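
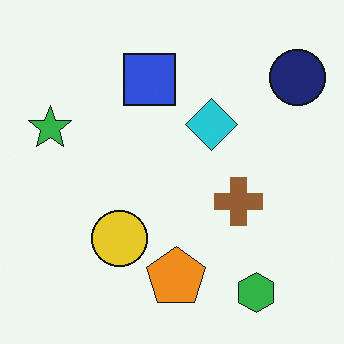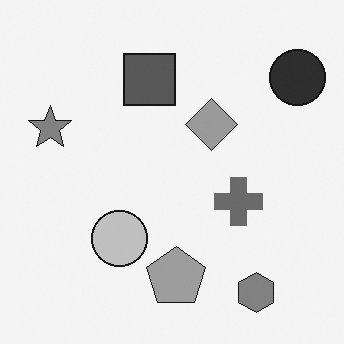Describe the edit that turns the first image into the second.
The transformation is: converted to grayscale.

All color is removed — every shape is now a shade of grey.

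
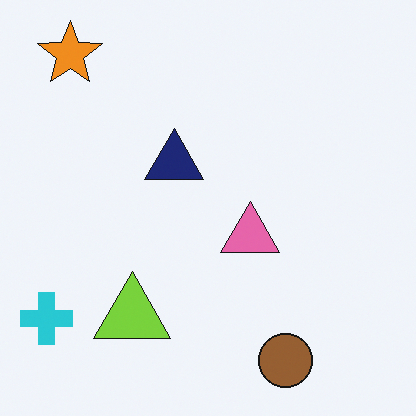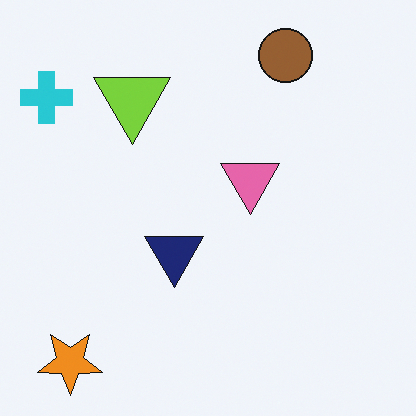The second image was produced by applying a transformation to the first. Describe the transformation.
This is the original image flipped vertically (top ↔ bottom).

The orange star is in the top-left of the first image and the bottom-left of the second — shapes on opposite sides of the horizontal midline have swapped in a mirror flip.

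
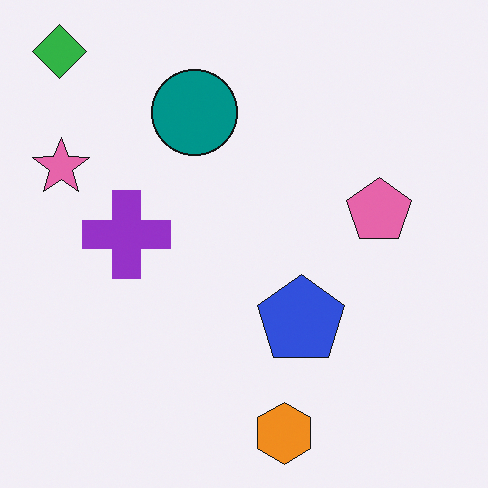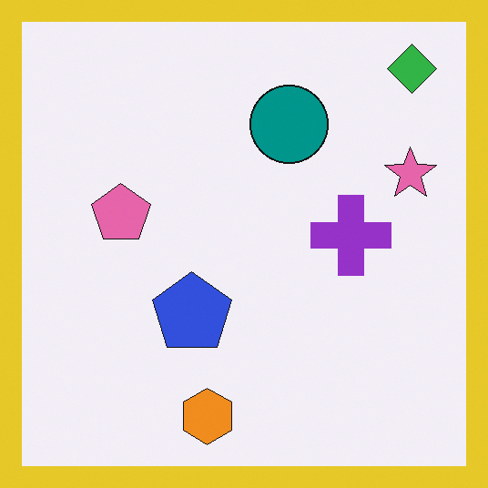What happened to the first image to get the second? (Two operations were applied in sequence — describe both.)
The transformation is: flipped horizontally (left ↔ right), then framed with a yellow border.

The green diamond is in the top-left of the first image and the top-right of the second — shapes on opposite sides of the vertical midline have swapped in a mirror flip. A solid yellow frame runs around the edge of the second image, with the content slightly shrunk inside it.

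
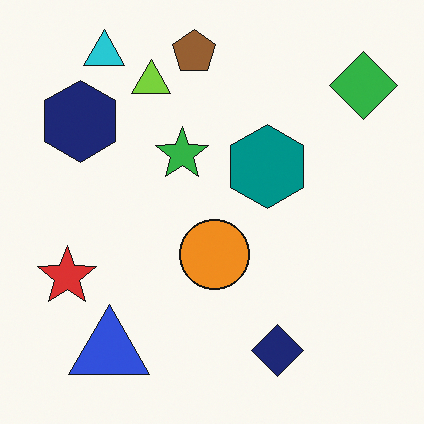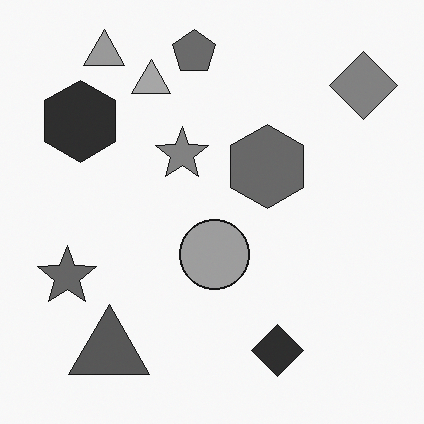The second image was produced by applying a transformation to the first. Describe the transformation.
The image was converted to grayscale.

All color is removed — every shape is now a shade of grey.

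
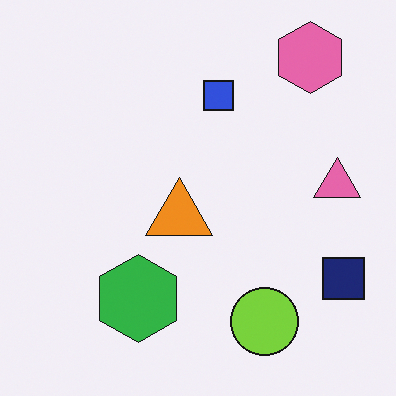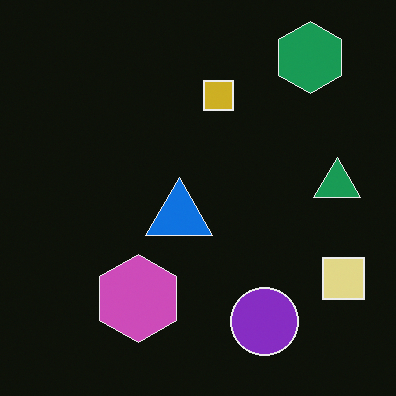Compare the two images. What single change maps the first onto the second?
Color-inverted (negative).

The light background has become dark and every shape's color is its complement — a photographic negative.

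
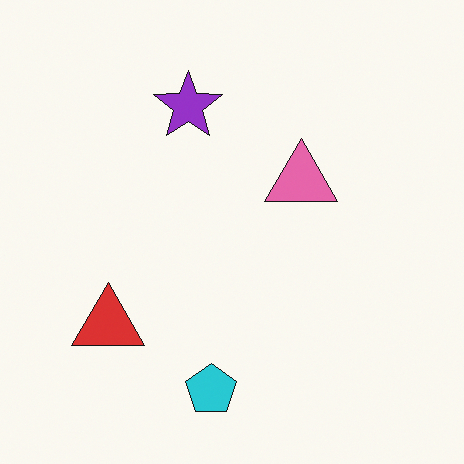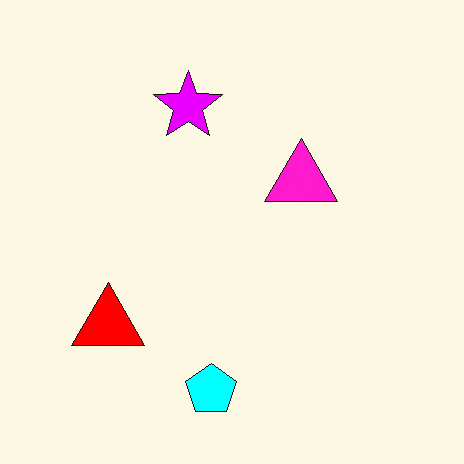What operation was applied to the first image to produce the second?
The image was made much more vivid (saturation change).

All colors are more vivid — a global saturation change.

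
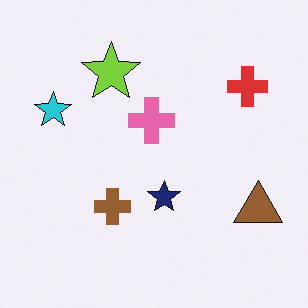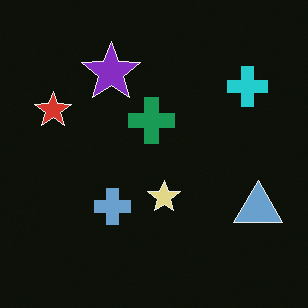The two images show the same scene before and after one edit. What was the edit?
The second image is the first color-inverted (negative).

The light background has become dark and every shape's color is its complement — a photographic negative.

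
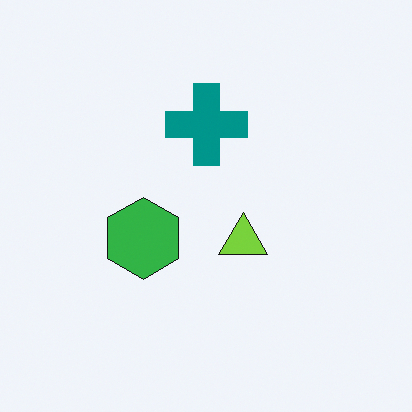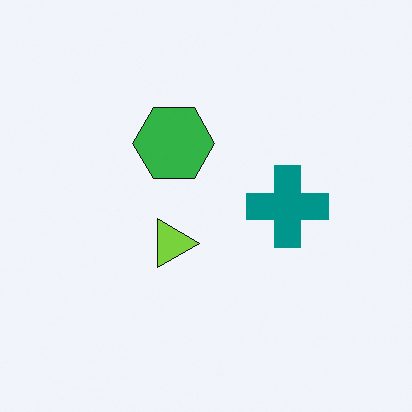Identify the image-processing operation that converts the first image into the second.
The image was rotated 90° clockwise.

The teal cross sits in the top of the first image and the right of the second — consistent with a whole-image 90° clockwise rotation.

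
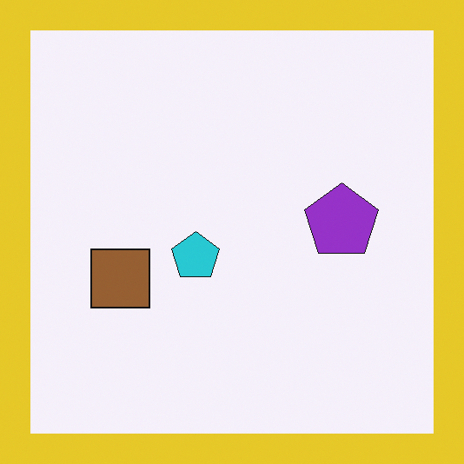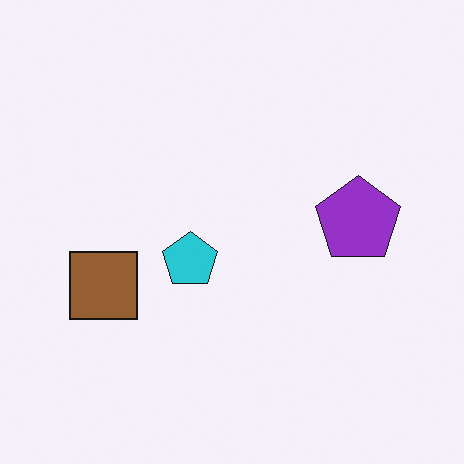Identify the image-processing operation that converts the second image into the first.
The first image is the second framed with a yellow border.

A solid yellow frame runs around the edge of the first image, with the content slightly shrunk inside it.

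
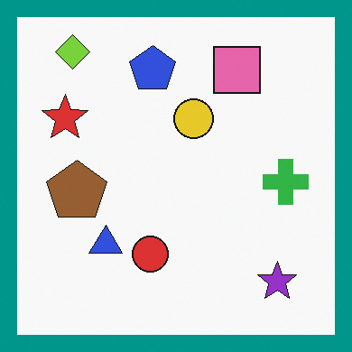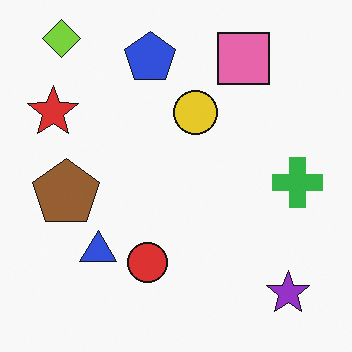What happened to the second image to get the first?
The first image is the second framed with a teal border.

A solid teal frame runs around the edge of the first image, with the content slightly shrunk inside it.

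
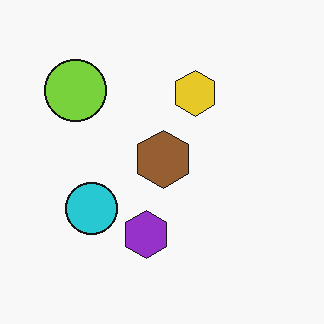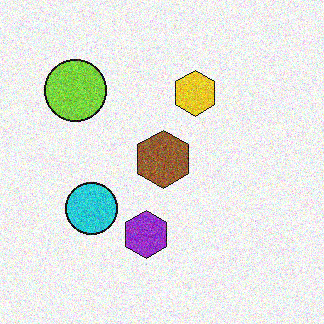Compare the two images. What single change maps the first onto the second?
The transformation is: degraded with moderate additive noise.

Random speckle covers the whole image, including the flat background.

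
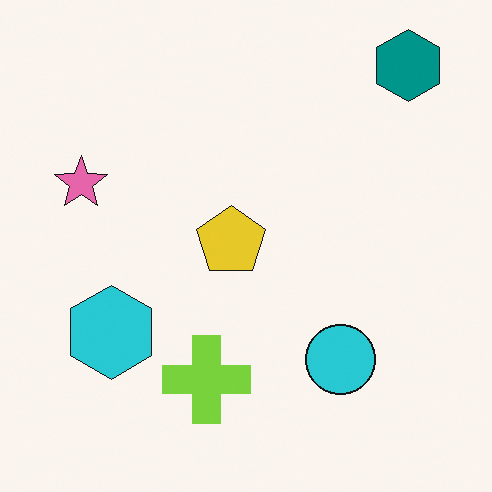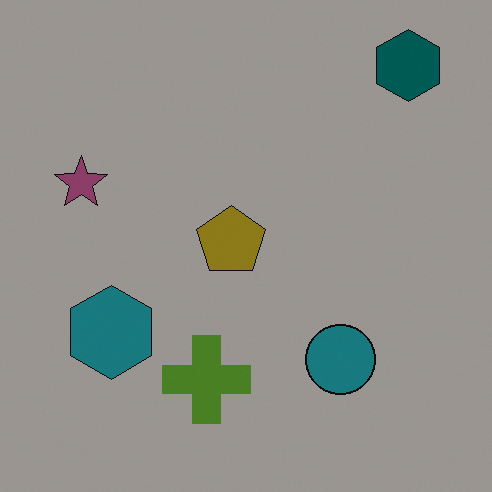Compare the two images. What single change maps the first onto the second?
This is the original image substantially darkened.

Every pixel — background and shapes alike — is uniformly darkened.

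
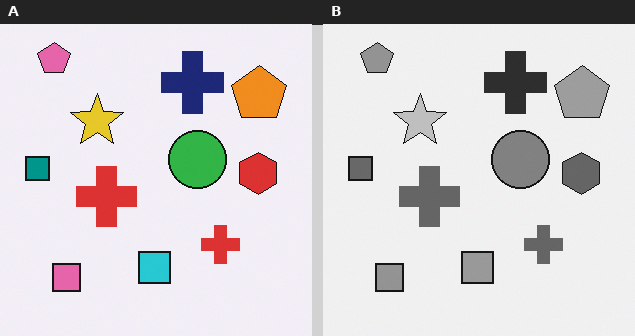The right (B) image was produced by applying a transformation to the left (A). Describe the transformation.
The right (B) image is the left (A) converted to grayscale.

All color is removed — every shape is now a shade of grey.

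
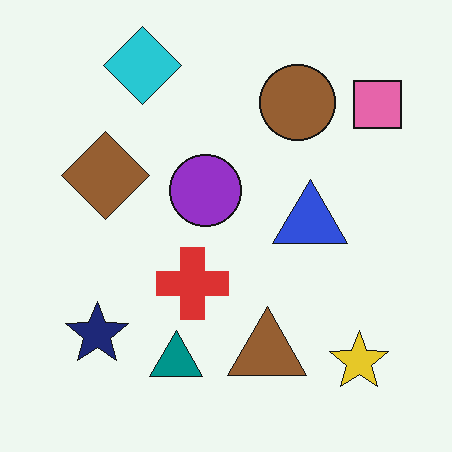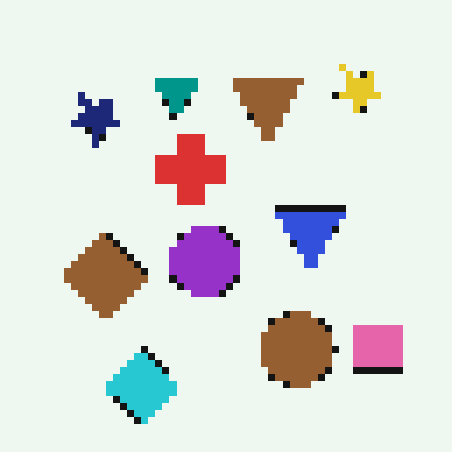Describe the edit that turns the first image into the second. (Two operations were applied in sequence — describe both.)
The transformation is: flipped vertically (top ↔ bottom), then pixelated into visible square blocks.

The cyan diamond is in the top-left of the first image and the bottom-left of the second — shapes on opposite sides of the horizontal midline have swapped in a mirror flip. Shapes are reduced to large square blocks; fine edges and outlines are lost — a downscale-then-upscale (mosaic) effect.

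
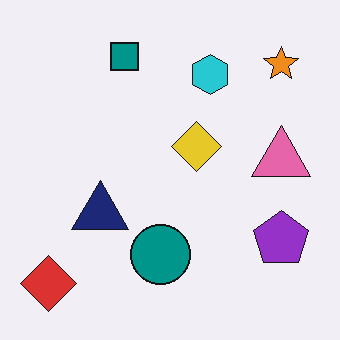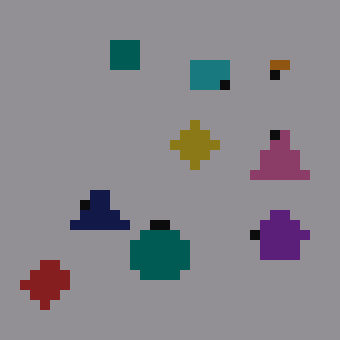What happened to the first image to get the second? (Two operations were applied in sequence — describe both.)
The transformation is: darkened a lot, then coarsely pixelated.

Every pixel — background and shapes alike — is uniformly darkened. Shapes are reduced to large square blocks; fine edges and outlines are lost — a downscale-then-upscale (mosaic) effect.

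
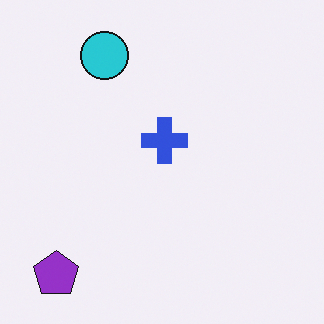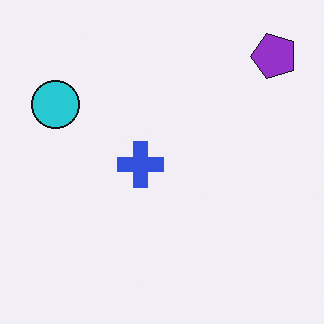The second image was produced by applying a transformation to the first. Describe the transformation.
The transformation is: transposed (reflected across the top-left ↔ bottom-right diagonal).

Shapes have swapped their row and column positions — what was in the top-right is now in the bottom-left — a diagonal reflection.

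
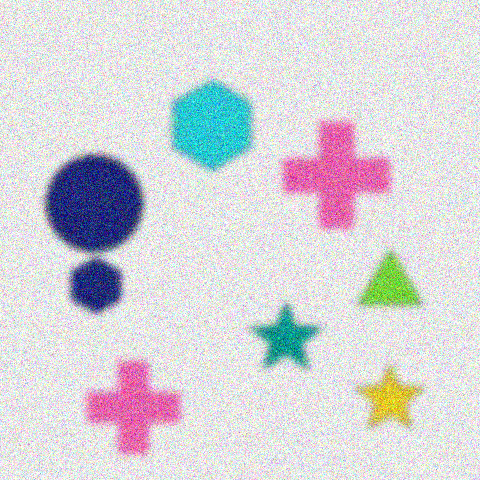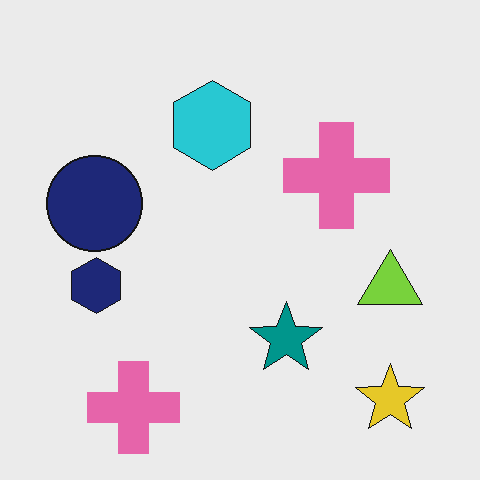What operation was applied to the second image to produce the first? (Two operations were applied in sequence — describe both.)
This is the original image moderately blurred, then degraded with strong gaussian noise.

Shape edges and outlines are uniformly softened across the whole image. Random speckle covers the whole image, including the flat background.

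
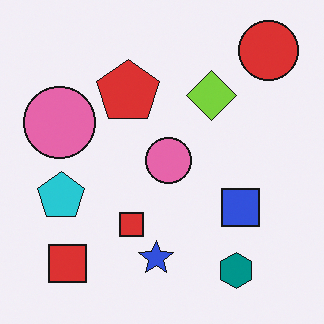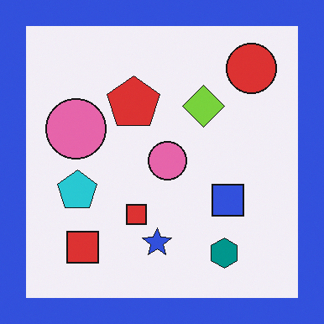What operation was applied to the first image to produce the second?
Framed with a blue border.

A solid blue frame runs around the edge of the second image, with the content slightly shrunk inside it.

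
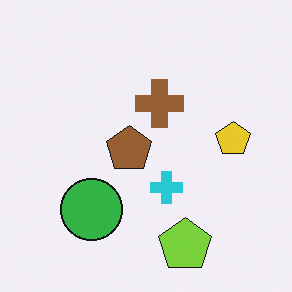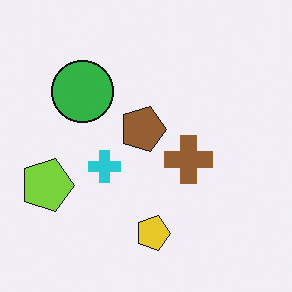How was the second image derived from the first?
It was rotated 90° clockwise.

The lime pentagon sits in the bottom of the first image and the left of the second — consistent with a whole-image 90° clockwise rotation.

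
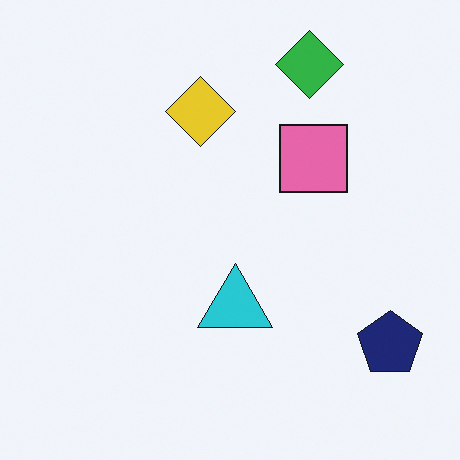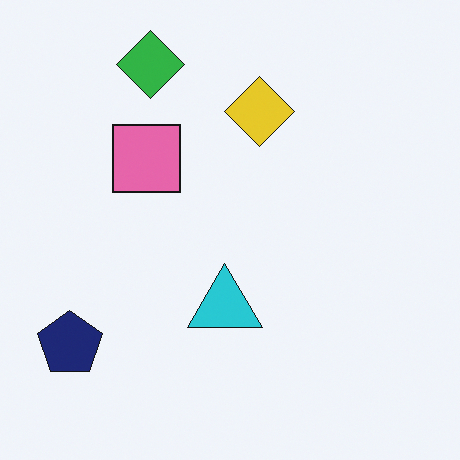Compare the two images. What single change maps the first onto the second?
It was flipped horizontally (left ↔ right).

The navy pentagon is in the bottom-right of the first image and the bottom-left of the second — shapes on opposite sides of the vertical midline have swapped in a mirror flip.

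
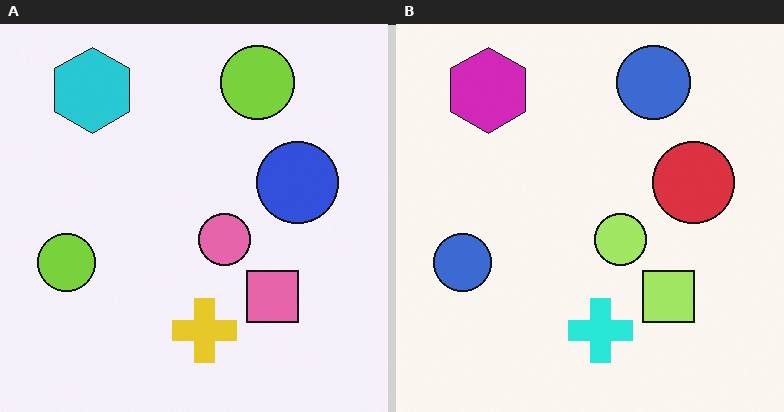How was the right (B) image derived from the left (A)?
This is the original image hue-shifted noticeably.

Every shape's color has rotated by the same amount around the hue wheel — a uniform hue shift.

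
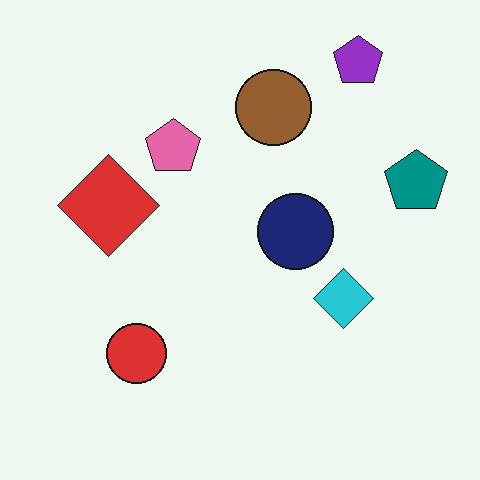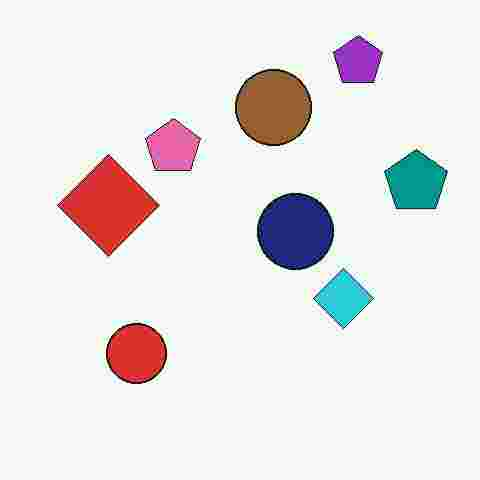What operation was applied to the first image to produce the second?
It was degraded with heavy JPEG compression.

Blocky 8×8 compression artifacts appear around shape edges and the flat background shows ringing — characteristic JPEG degradation.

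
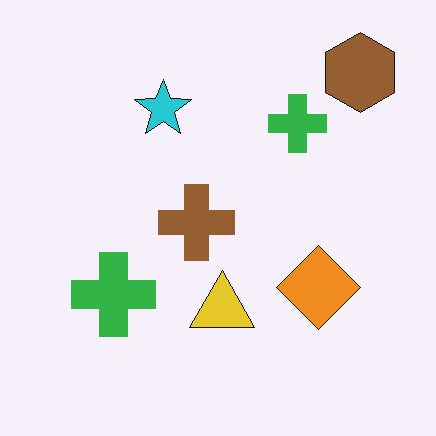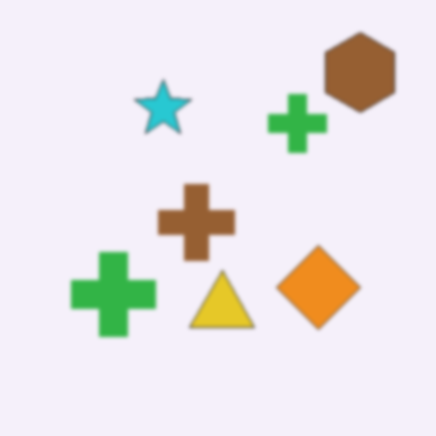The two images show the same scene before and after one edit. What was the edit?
This is the original image given a subtle gaussian blur.

Shape edges and outlines are uniformly softened across the whole image.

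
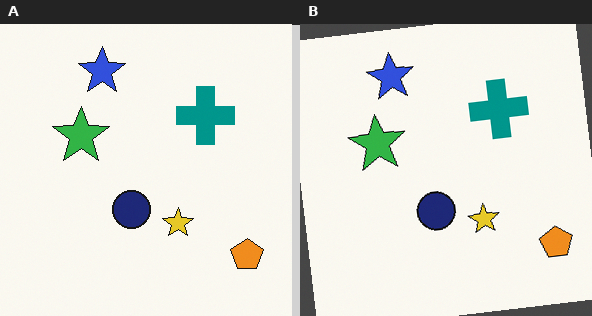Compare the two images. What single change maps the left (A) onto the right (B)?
The image was rotated counter-clockwise by a small amount.

Every shape is tilted by the same angle and the image corners show triangular fill wedges — a whole-image rotation by a non-right angle.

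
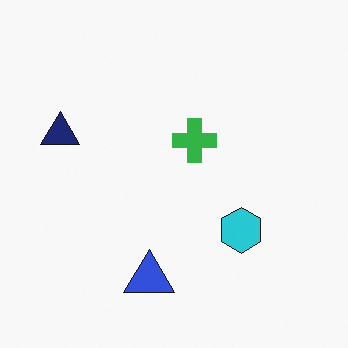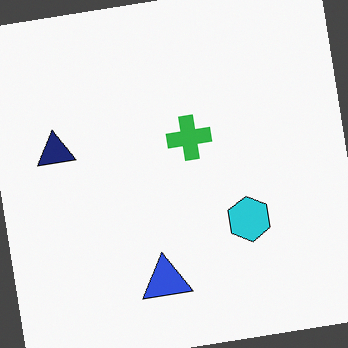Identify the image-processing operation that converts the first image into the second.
It was rotated counter-clockwise by a few degrees.

Every shape is tilted by the same angle and the image corners show triangular fill wedges — a whole-image rotation by a non-right angle.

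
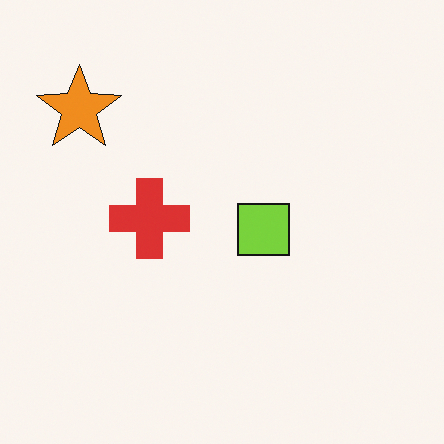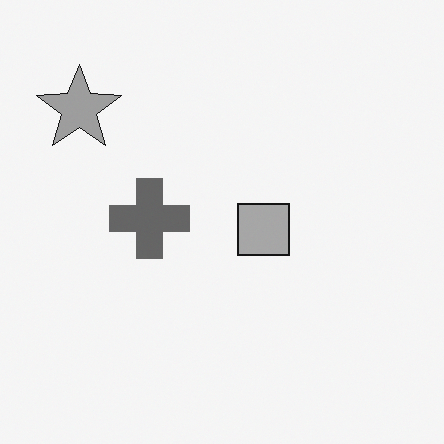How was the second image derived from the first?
The transformation is: converted to grayscale.

All color is removed — every shape is now a shade of grey.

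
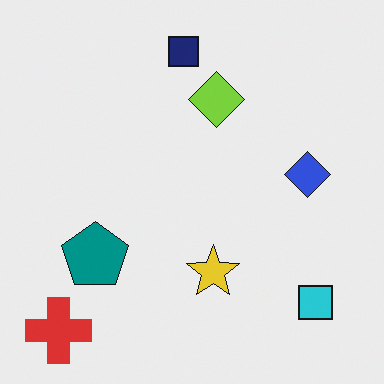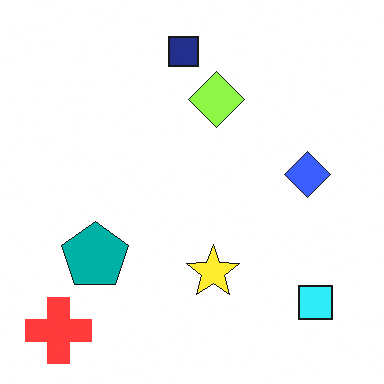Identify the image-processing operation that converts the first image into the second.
The second image is the first slightly brightened.

Every pixel — background and shapes alike — is uniformly brightened.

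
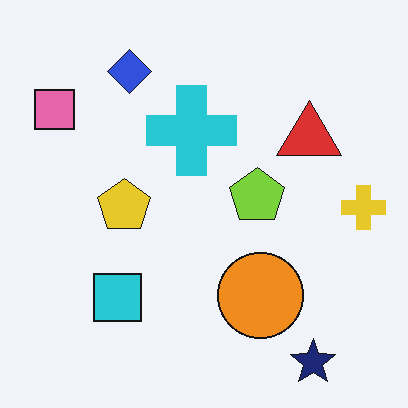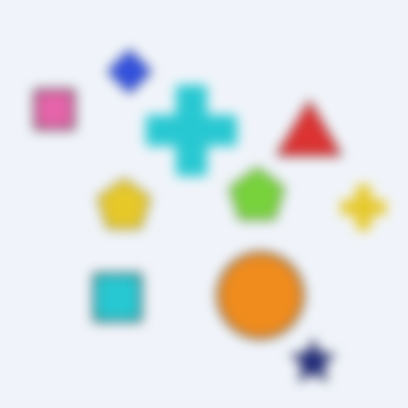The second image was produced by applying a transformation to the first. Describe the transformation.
It was heavily blurred.

Shape edges and outlines are uniformly softened across the whole image.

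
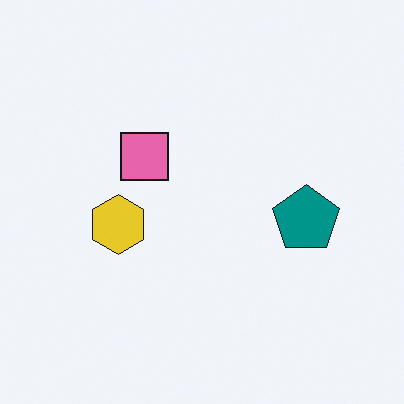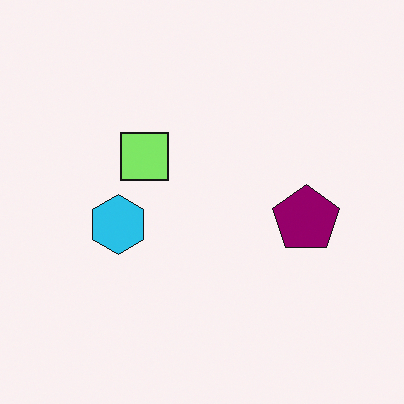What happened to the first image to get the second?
Hue-shifted by a moderate amount.

Every shape's color has rotated by the same amount around the hue wheel — a uniform hue shift.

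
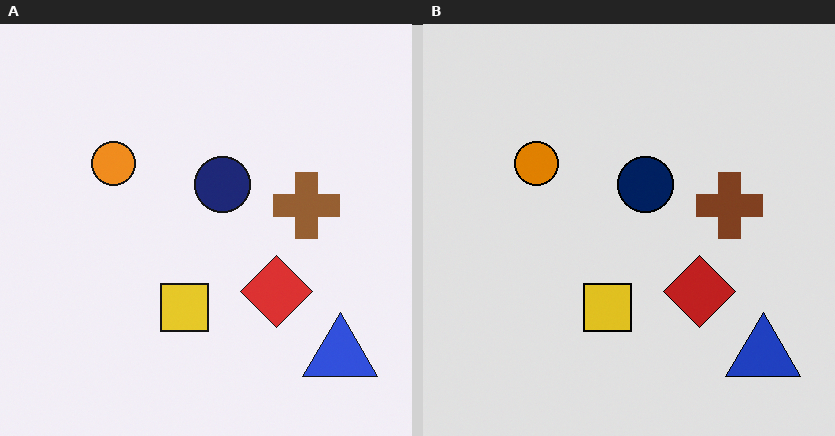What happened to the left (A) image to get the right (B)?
The right (B) image is the left (A) moderately posterized.

Each flat color has snapped to a coarser quantized level — most visibly, the near-white background has dropped to a flat grey.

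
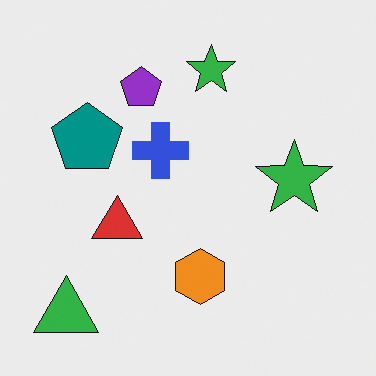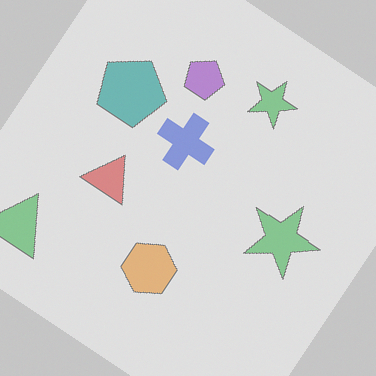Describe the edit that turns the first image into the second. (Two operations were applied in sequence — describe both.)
Rotated clockwise by a large amount — several tens of degrees, then given much lower contrast.

Every shape is tilted by the same angle and the image corners show triangular fill wedges — a whole-image rotation by a non-right angle. Tones are pushed toward mid-grey across the whole image — a global contrast change.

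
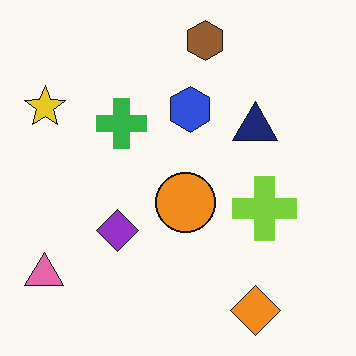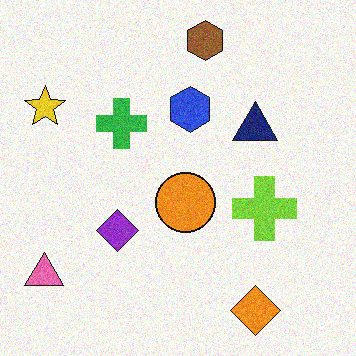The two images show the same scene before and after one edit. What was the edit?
It was degraded with visible gaussian noise.

Random speckle covers the whole image, including the flat background.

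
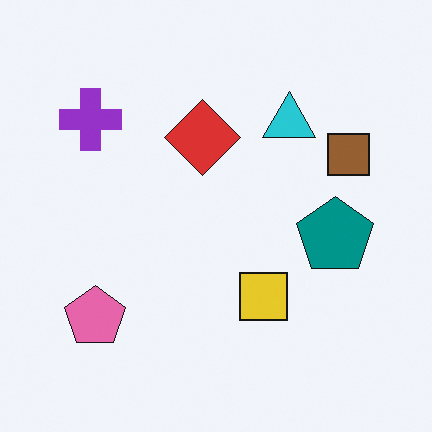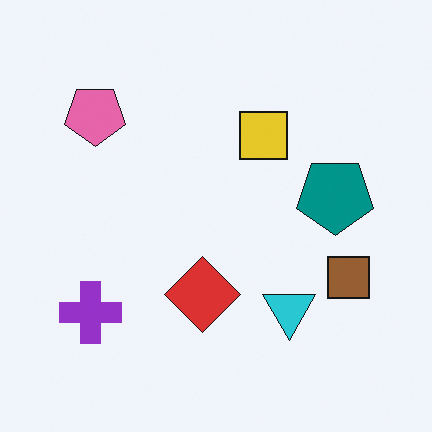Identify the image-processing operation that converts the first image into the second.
Flipped vertically (top ↔ bottom).

The pink pentagon is in the bottom-left of the first image and the top-left of the second — shapes on opposite sides of the horizontal midline have swapped in a mirror flip.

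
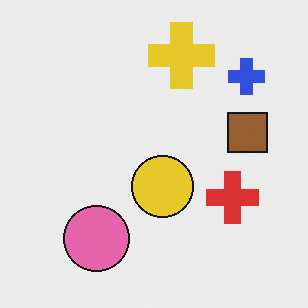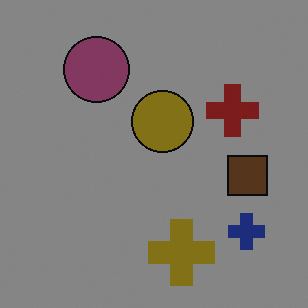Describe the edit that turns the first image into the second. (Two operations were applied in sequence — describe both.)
The second image is the first darkened a lot, then flipped vertically (top ↔ bottom).

Every pixel — background and shapes alike — is uniformly darkened. The yellow cross is in the top of the first image and the bottom of the second — shapes on opposite sides of the horizontal midline have swapped in a mirror flip.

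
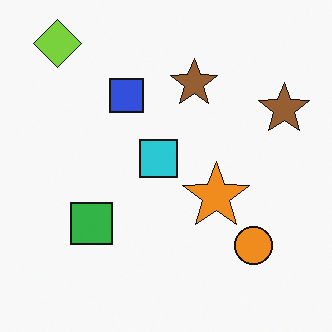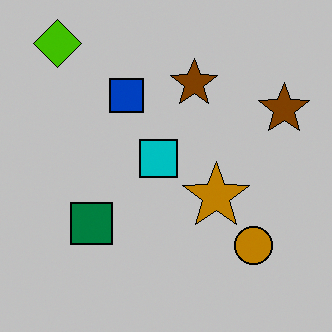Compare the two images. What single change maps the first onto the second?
It was heavily posterized to just a handful of flat colors.

Each flat color has snapped to a coarser quantized level — most visibly, the near-white background has dropped to a flat grey.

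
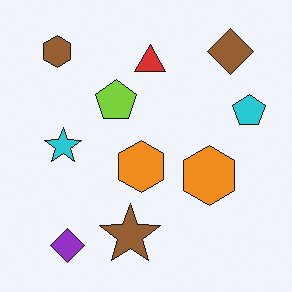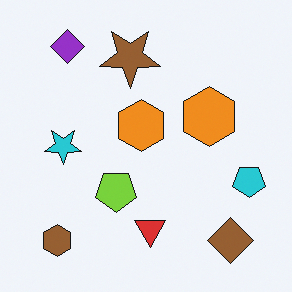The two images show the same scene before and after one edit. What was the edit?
Flipped vertically (top ↔ bottom).

The purple diamond is in the bottom-left of the first image and the top-left of the second — shapes on opposite sides of the horizontal midline have swapped in a mirror flip.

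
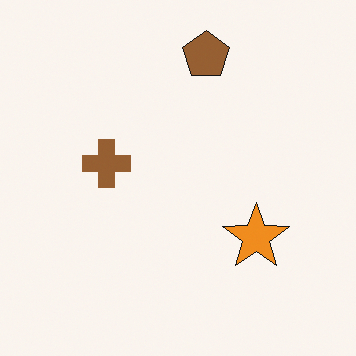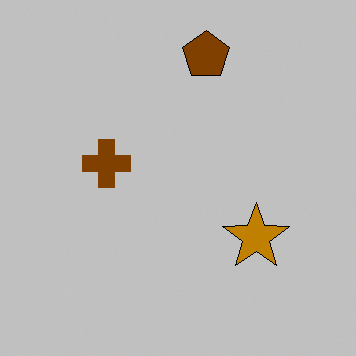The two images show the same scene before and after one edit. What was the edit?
The image was heavily posterized to just a handful of flat colors.

Each flat color has snapped to a coarser quantized level — most visibly, the near-white background has dropped to a flat grey.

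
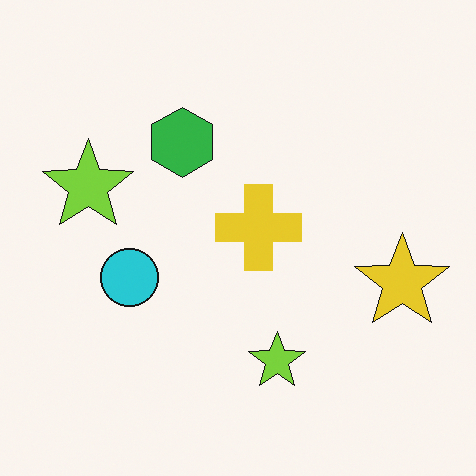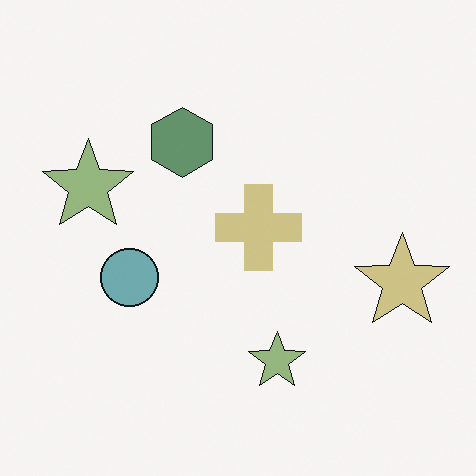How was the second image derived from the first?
Made much more muted (saturation change).

All colors are more muted and greyish — a global saturation change.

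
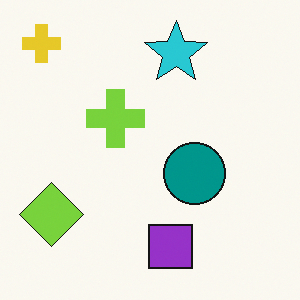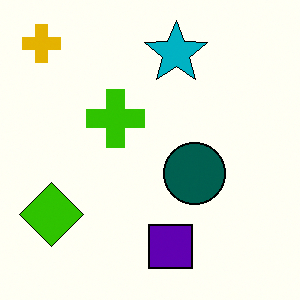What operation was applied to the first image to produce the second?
The second image is the first given much higher contrast.

Tones are pushed away from mid-grey across the whole image — a global contrast change.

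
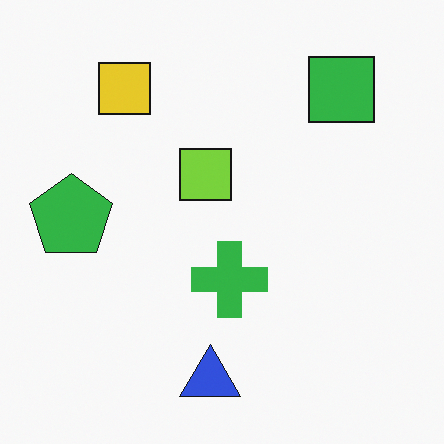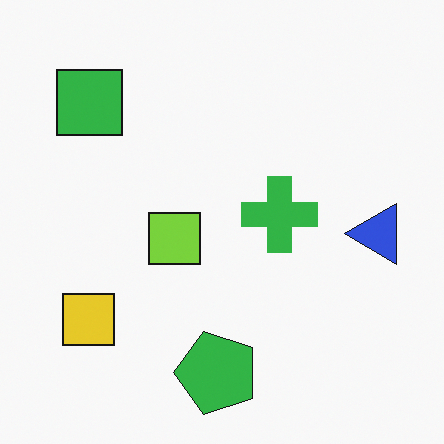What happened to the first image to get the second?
It was rotated 90° counter-clockwise.

The green square sits in the top-right of the first image and the top-left of the second — consistent with a whole-image 90° counter-clockwise rotation.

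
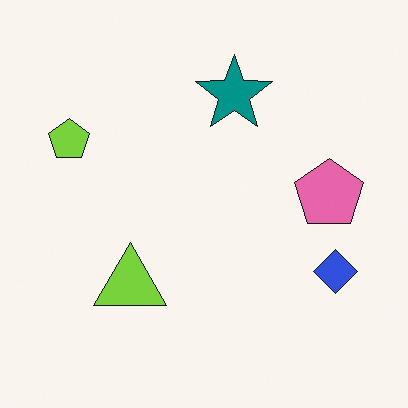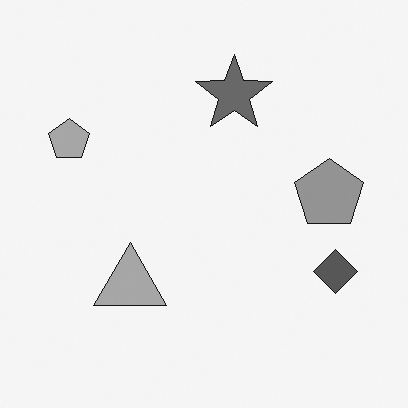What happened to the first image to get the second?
The second image is the first converted to grayscale.

All color is removed — every shape is now a shade of grey.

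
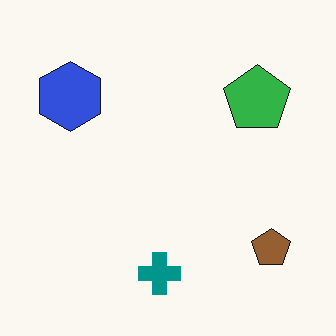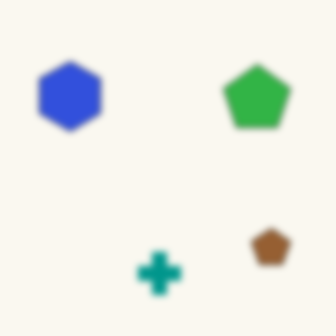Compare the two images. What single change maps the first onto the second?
This is the original image noticeably gaussian-blurred.

Shape edges and outlines are uniformly softened across the whole image.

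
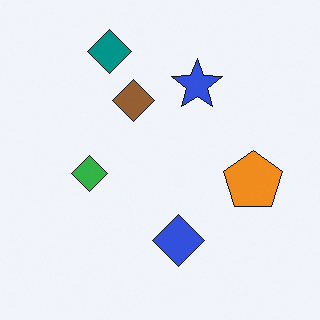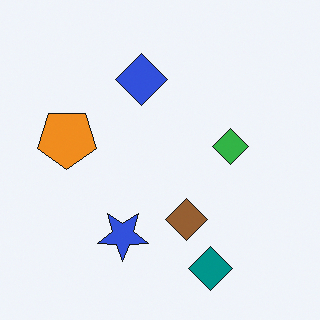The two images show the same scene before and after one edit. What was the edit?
The second image is the first rotated 180°.

The teal diamond sits in the top of the first image and the bottom of the second — consistent with a whole-image 180° rotation.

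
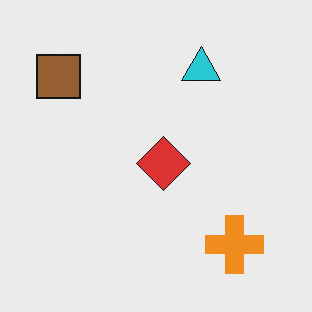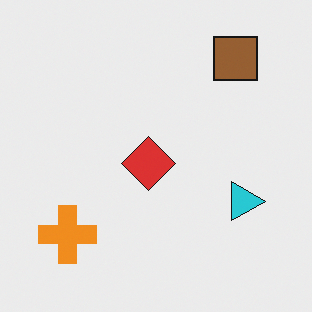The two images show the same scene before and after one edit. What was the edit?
It was rotated 90° clockwise.

The brown square sits in the top-left of the first image and the top-right of the second — consistent with a whole-image 90° clockwise rotation.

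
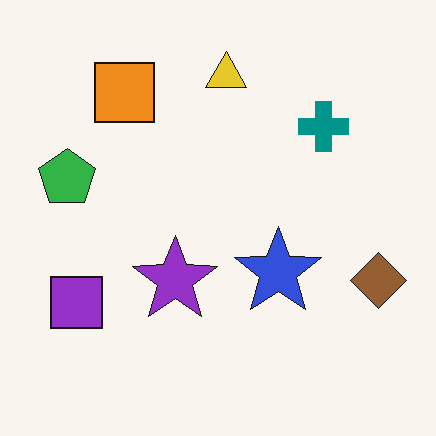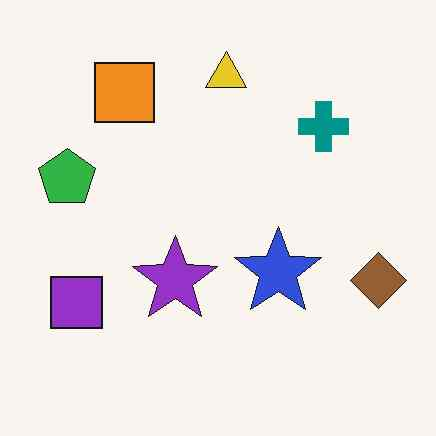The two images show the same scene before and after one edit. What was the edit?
The second image is the first JPEG-compressed with visible artifacts.

Blocky 8×8 compression artifacts appear around shape edges and the flat background shows ringing — characteristic JPEG degradation.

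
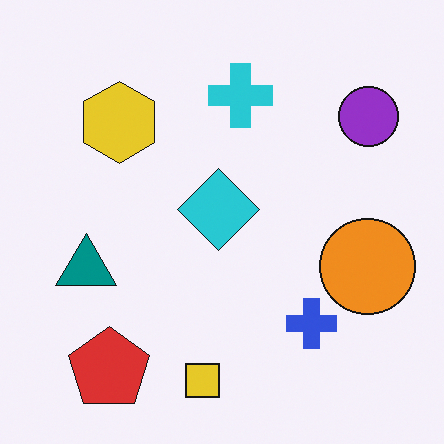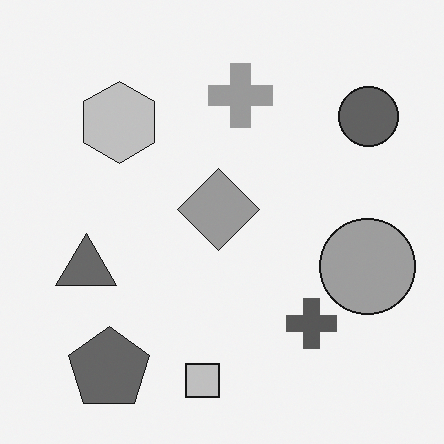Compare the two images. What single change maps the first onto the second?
Converted to grayscale.

All color is removed — every shape is now a shade of grey.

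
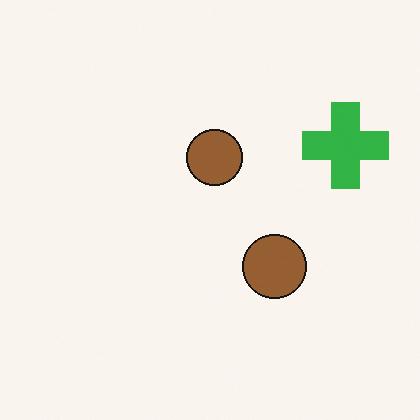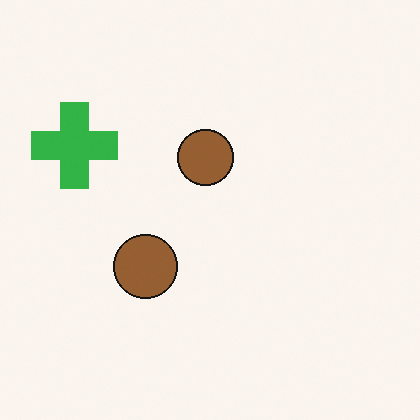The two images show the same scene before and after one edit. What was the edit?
The transformation is: flipped horizontally (left ↔ right).

The green cross is in the right of the first image and the left of the second — shapes on opposite sides of the vertical midline have swapped in a mirror flip.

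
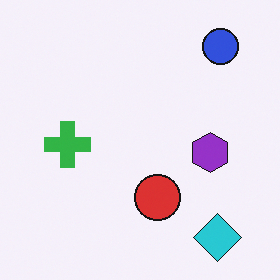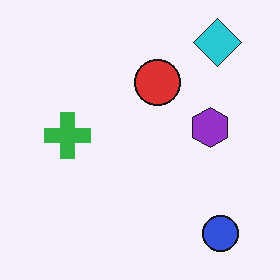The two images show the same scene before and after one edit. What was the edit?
Flipped vertically (top ↔ bottom).

The cyan diamond is in the bottom-right of the first image and the top-right of the second — shapes on opposite sides of the horizontal midline have swapped in a mirror flip.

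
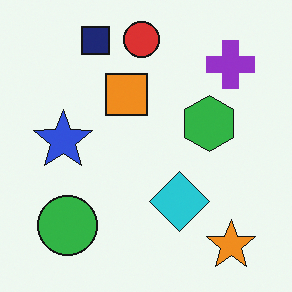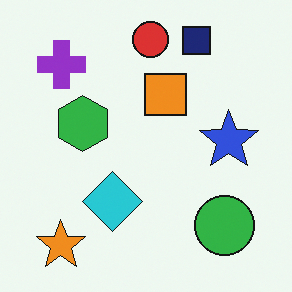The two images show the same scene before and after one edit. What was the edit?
The second image is the first flipped horizontally (left ↔ right).

The orange star is in the bottom-right of the first image and the bottom-left of the second — shapes on opposite sides of the vertical midline have swapped in a mirror flip.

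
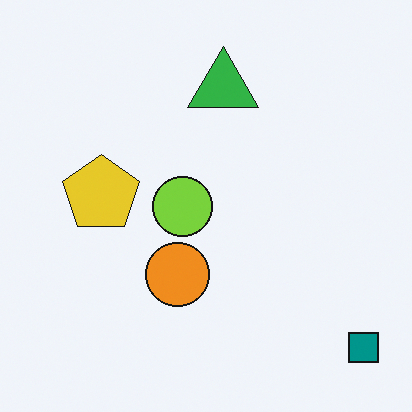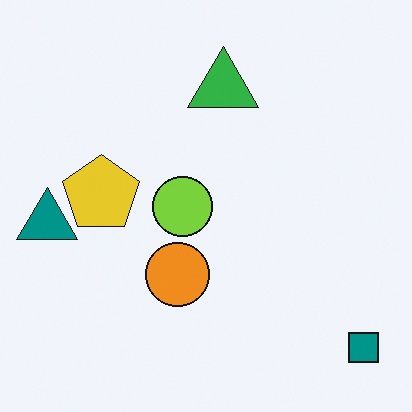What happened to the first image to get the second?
The second image is the first overlaid with an additional teal triangle.

A teal triangle appears in the second image that is absent from the first.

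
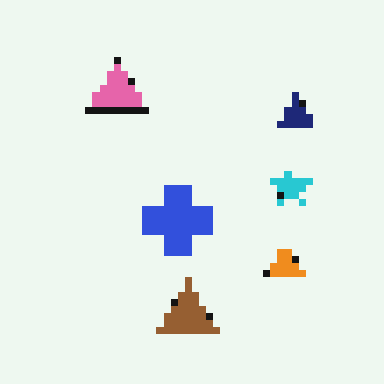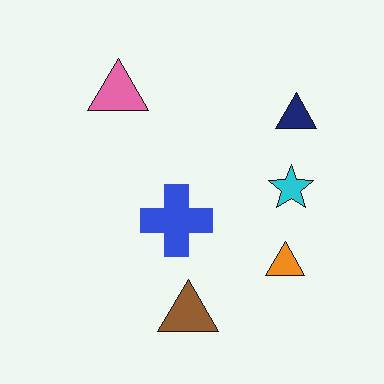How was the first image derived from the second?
Pixelated into visible square blocks.

Shapes are reduced to large square blocks; fine edges and outlines are lost — a downscale-then-upscale (mosaic) effect.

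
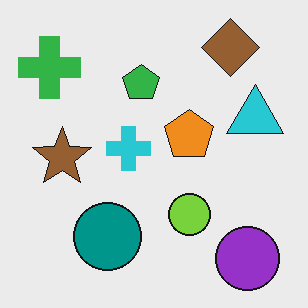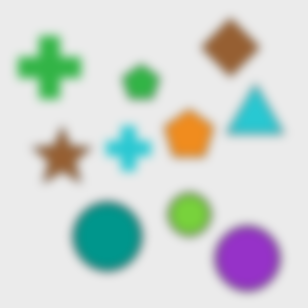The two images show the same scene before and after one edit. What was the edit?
The image was heavily blurred.

Shape edges and outlines are uniformly softened across the whole image.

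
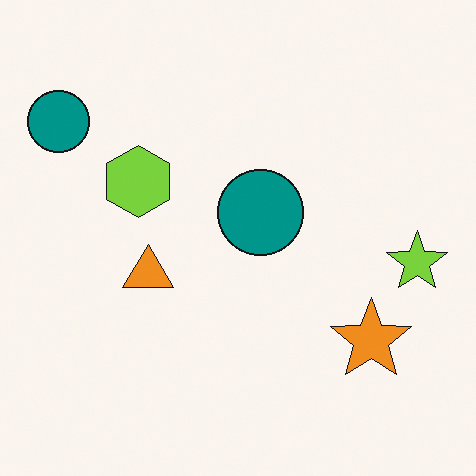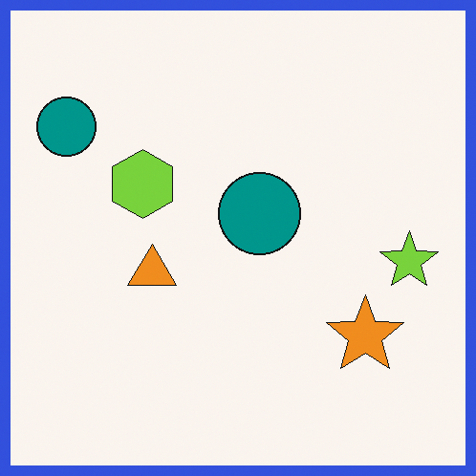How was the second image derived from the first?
The image was framed with a blue border.

A solid blue frame runs around the edge of the second image, with the content slightly shrunk inside it.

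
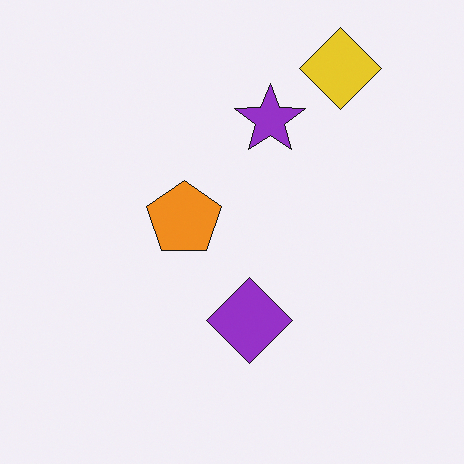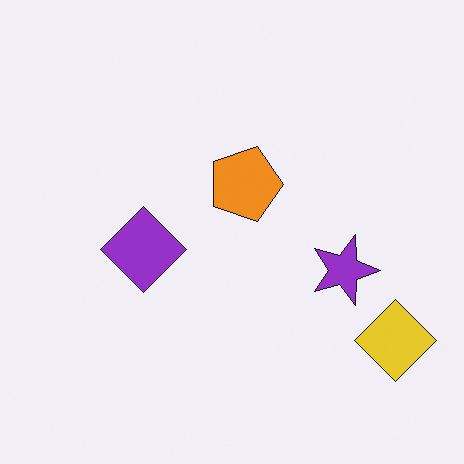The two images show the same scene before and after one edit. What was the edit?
The transformation is: rotated 90° clockwise.

The yellow diamond sits in the top-right of the first image and the bottom-right of the second — consistent with a whole-image 90° clockwise rotation.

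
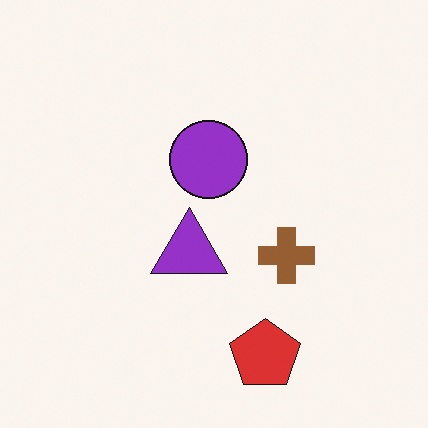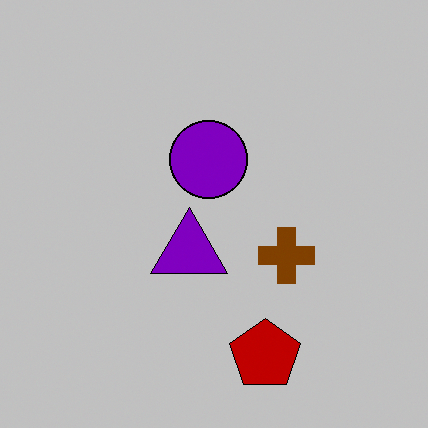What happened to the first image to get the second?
This is the original image aggressively posterized.

Each flat color has snapped to a coarser quantized level — most visibly, the near-white background has dropped to a flat grey.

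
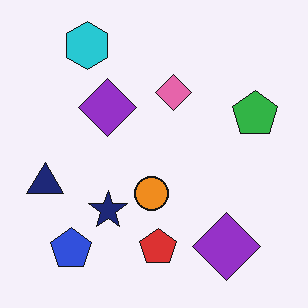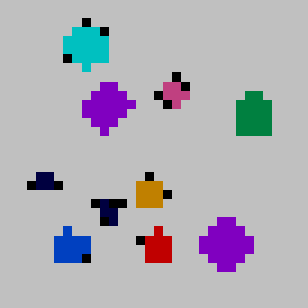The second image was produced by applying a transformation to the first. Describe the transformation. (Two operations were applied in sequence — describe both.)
It was aggressively posterized, then heavily pixelated into large blocks.

Each flat color has snapped to a coarser quantized level — most visibly, the near-white background has dropped to a flat grey. Shapes are reduced to large square blocks; fine edges and outlines are lost — a downscale-then-upscale (mosaic) effect.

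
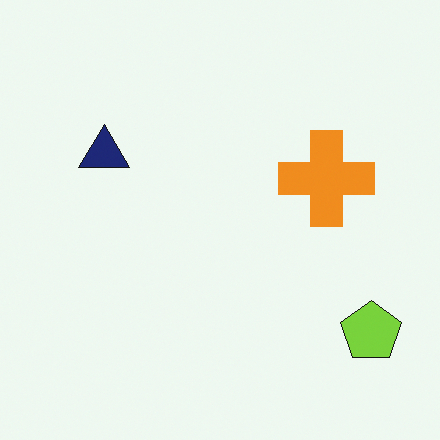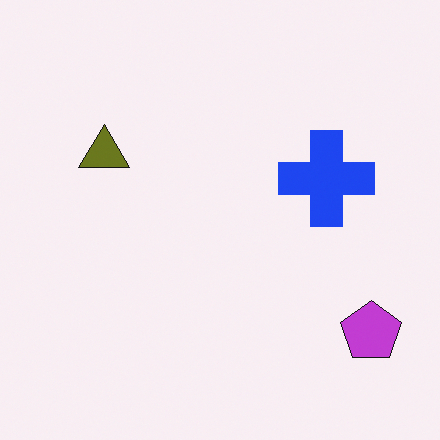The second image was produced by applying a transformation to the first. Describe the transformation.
The second image is the first hue-shifted through roughly half the color wheel.

Every shape's color has rotated by the same amount around the hue wheel — a uniform hue shift.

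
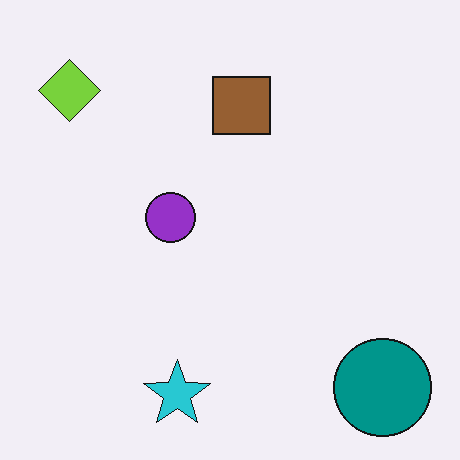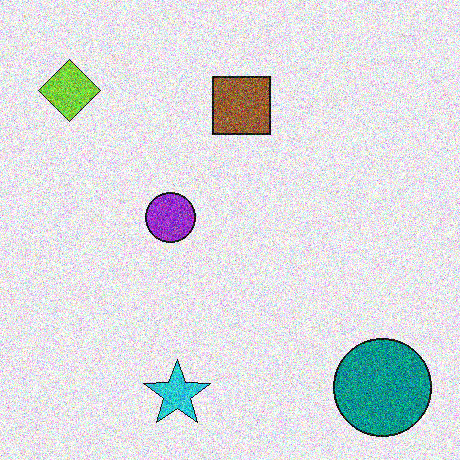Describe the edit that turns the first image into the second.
The second image is the first degraded with heavy additive noise.

Random speckle covers the whole image, including the flat background.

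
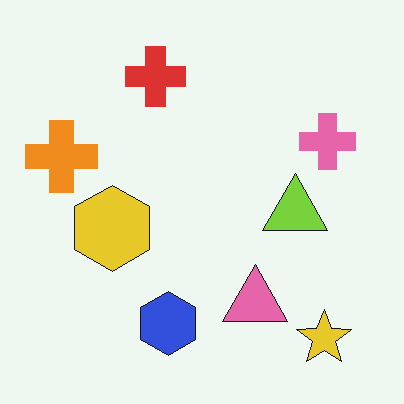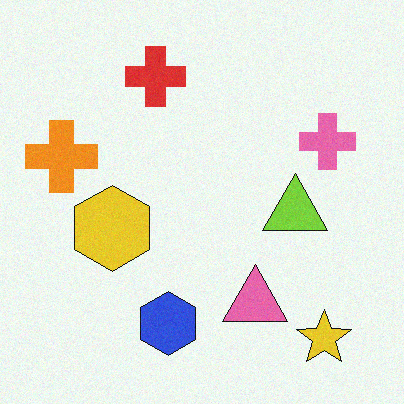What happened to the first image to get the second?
The transformation is: degraded with a light layer of grain.

Random speckle covers the whole image, including the flat background.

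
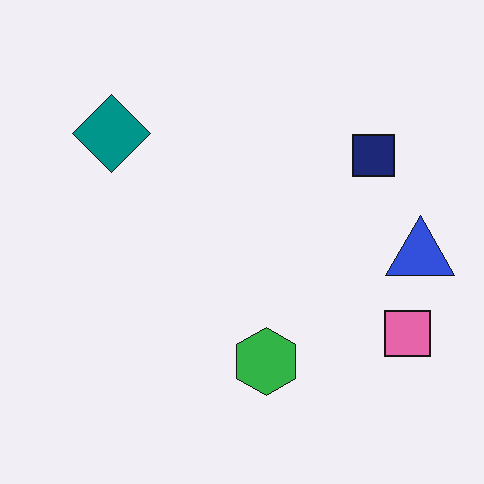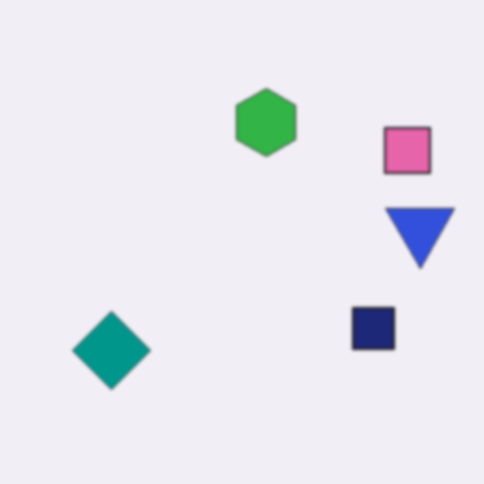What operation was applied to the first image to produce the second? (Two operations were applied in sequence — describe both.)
The transformation is: lightly blurred, then flipped vertically (top ↔ bottom).

Shape edges and outlines are uniformly softened across the whole image. The green hexagon is in the bottom of the first image and the top of the second — shapes on opposite sides of the horizontal midline have swapped in a mirror flip.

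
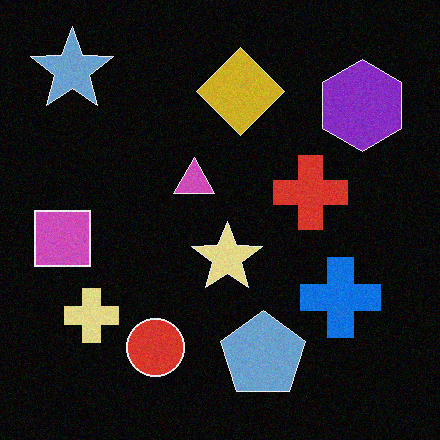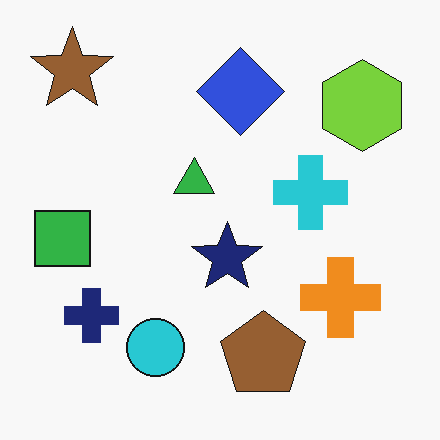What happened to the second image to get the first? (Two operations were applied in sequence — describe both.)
Color-inverted (negative), then degraded with a light layer of grain.

The light background has become dark and every shape's color is its complement — a photographic negative. Random speckle covers the whole image, including the flat background.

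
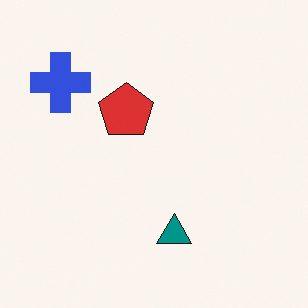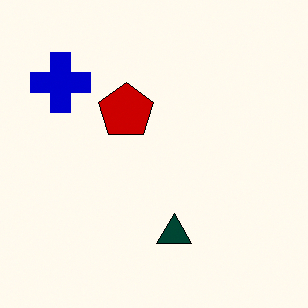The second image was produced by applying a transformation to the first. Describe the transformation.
The image was boosted in contrast.

Tones are pushed away from mid-grey across the whole image — a global contrast change.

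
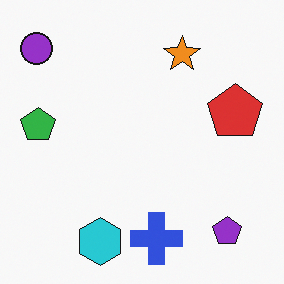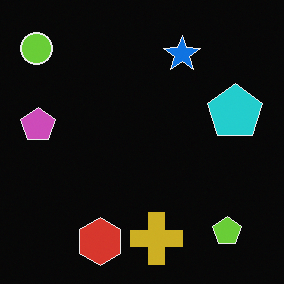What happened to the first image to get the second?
It was color-inverted (negative).

The light background has become dark and every shape's color is its complement — a photographic negative.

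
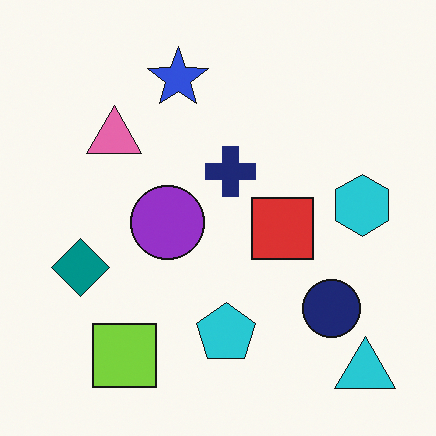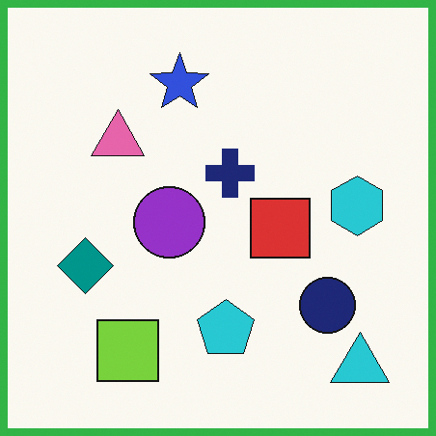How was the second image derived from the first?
The second image is the first framed with a green border.

A solid green frame runs around the edge of the second image, with the content slightly shrunk inside it.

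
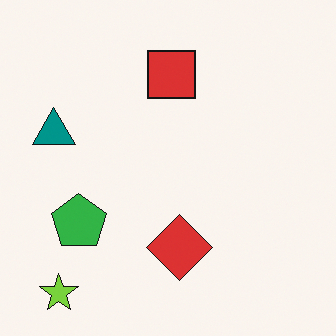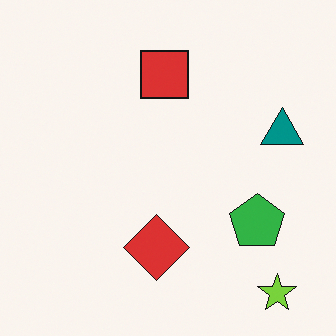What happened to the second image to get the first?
The first image is the second flipped horizontally (left ↔ right).

The teal triangle is in the right of the second image and the left of the first — shapes on opposite sides of the vertical midline have swapped in a mirror flip.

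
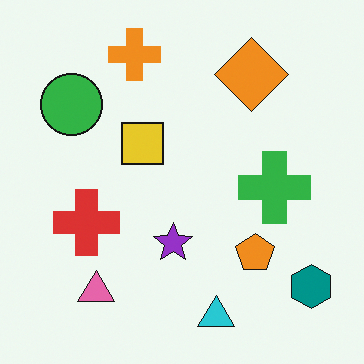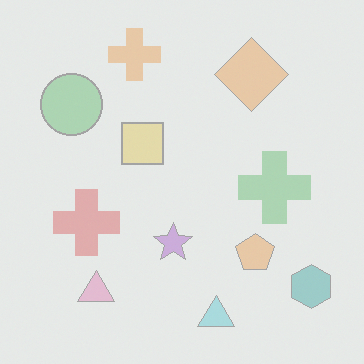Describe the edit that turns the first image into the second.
The image was washed out (contrast reduced).

Tones are pushed toward mid-grey across the whole image — a global contrast change.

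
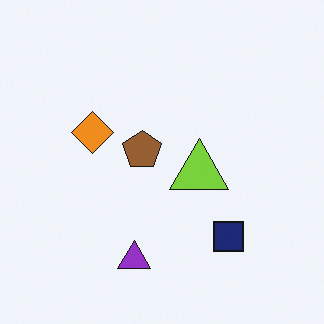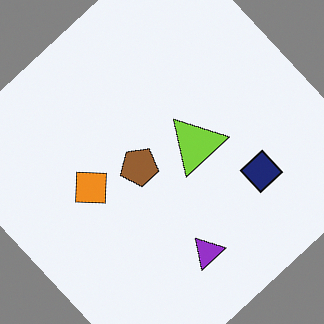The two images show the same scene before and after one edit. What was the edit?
Rotated counter-clockwise by a large amount — several tens of degrees.

Every shape is tilted by the same angle and the image corners show triangular fill wedges — a whole-image rotation by a non-right angle.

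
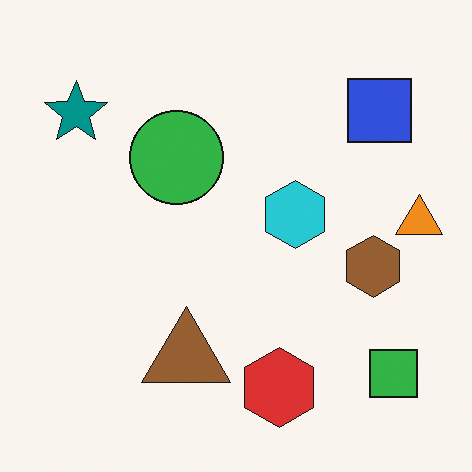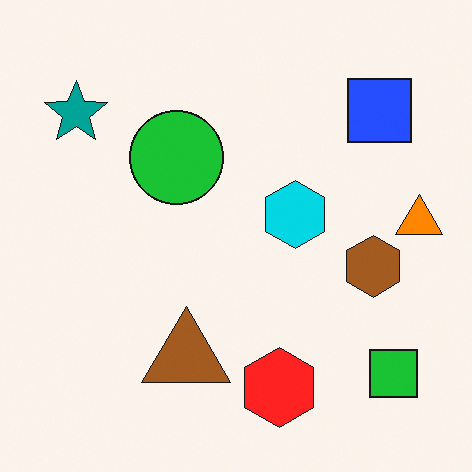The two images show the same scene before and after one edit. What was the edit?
Slightly oversaturated.

All colors are more vivid — a global saturation change.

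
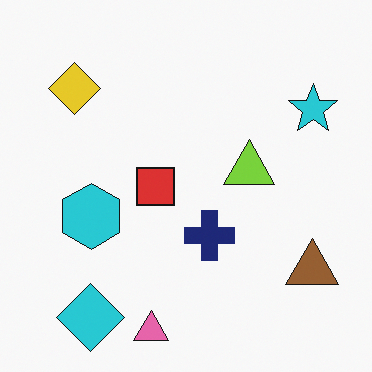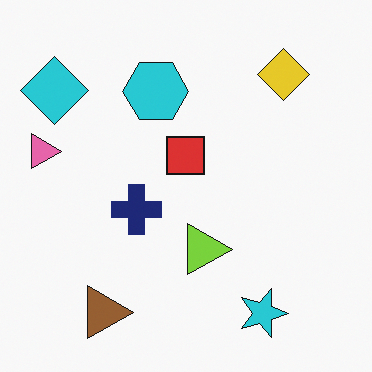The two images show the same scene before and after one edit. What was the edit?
The second image is the first rotated 90° clockwise.

The cyan diamond sits in the bottom-left of the first image and the top-left of the second — consistent with a whole-image 90° clockwise rotation.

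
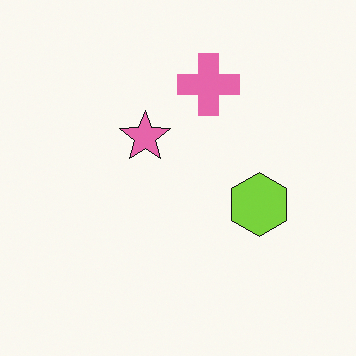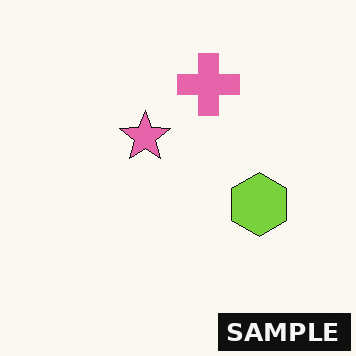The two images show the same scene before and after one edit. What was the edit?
The transformation is: watermarked with the text "SAMPLE" in the lower-right corner.

A dark label reading "SAMPLE" appears in the lower-right corner.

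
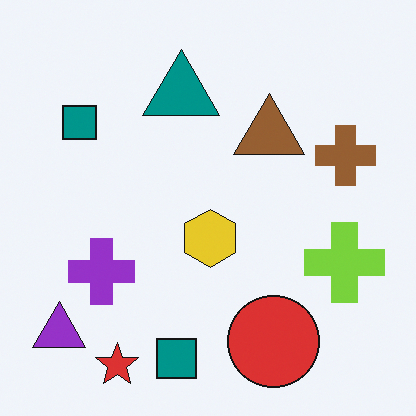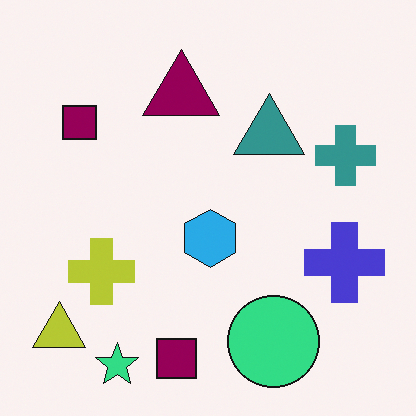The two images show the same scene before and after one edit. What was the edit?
The transformation is: hue-shifted noticeably.

Every shape's color has rotated by the same amount around the hue wheel — a uniform hue shift.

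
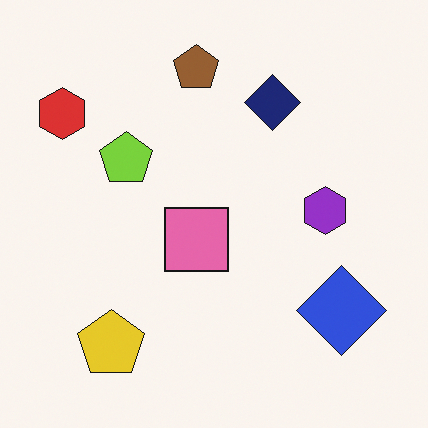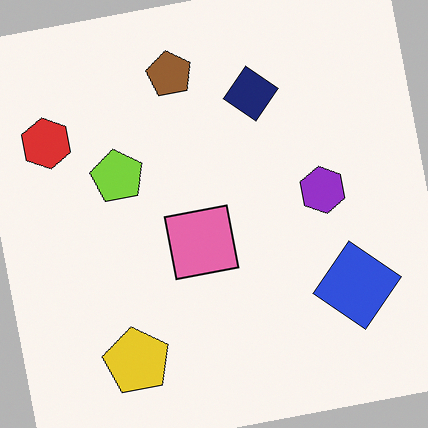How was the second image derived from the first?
Rotated counter-clockwise by a small amount.

Every shape is tilted by the same angle and the image corners show triangular fill wedges — a whole-image rotation by a non-right angle.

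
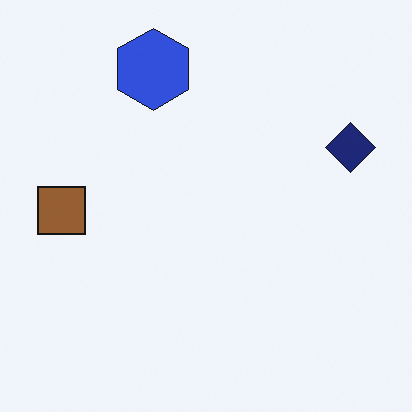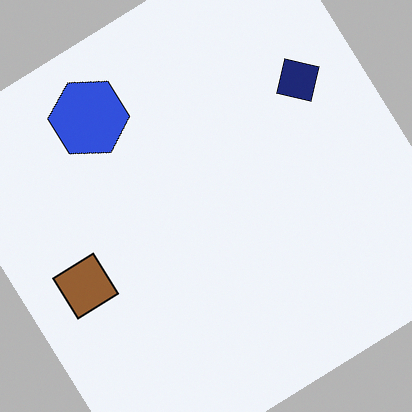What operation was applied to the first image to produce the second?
Rotated counter-clockwise by a large amount — several tens of degrees.

Every shape is tilted by the same angle and the image corners show triangular fill wedges — a whole-image rotation by a non-right angle.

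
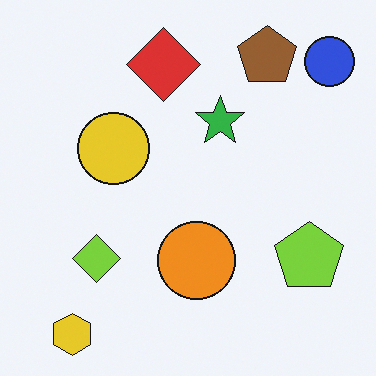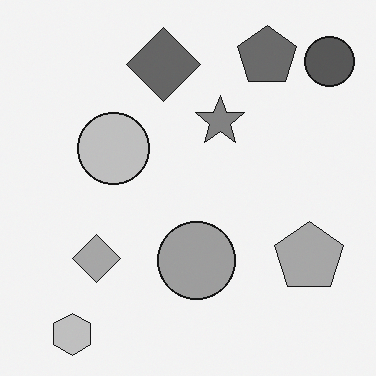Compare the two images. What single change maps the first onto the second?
Converted to grayscale.

All color is removed — every shape is now a shade of grey.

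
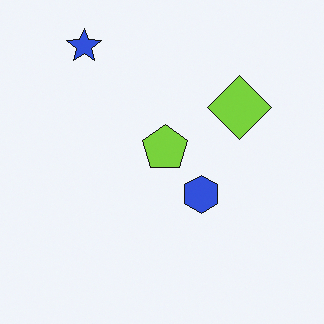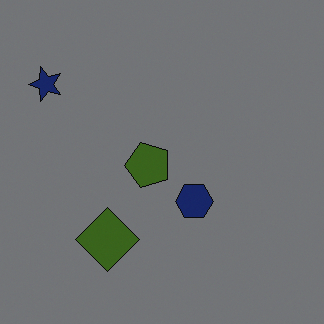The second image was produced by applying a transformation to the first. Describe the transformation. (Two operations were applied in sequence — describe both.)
The transformation is: transposed (reflected across the top-left ↔ bottom-right diagonal), then noticeably darkened.

Shapes have swapped their row and column positions — what was in the top-right is now in the bottom-left — a diagonal reflection. Every pixel — background and shapes alike — is uniformly darkened.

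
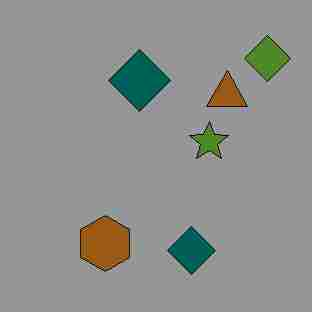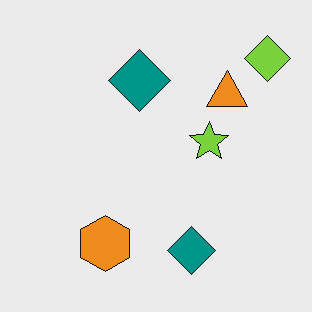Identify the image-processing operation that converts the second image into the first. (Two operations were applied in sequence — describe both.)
It was substantially darkened, then heavily JPEG-compressed with obvious blocking artifacts.

Every pixel — background and shapes alike — is uniformly darkened. Blocky 8×8 compression artifacts appear around shape edges and the flat background shows ringing — characteristic JPEG degradation.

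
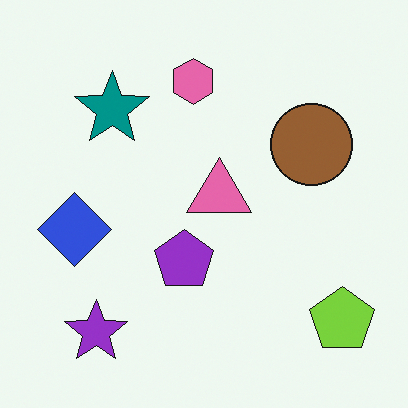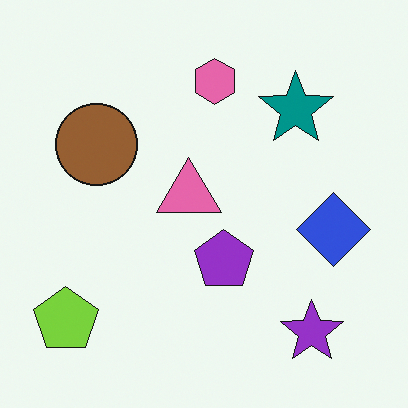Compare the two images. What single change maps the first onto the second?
The second image is the first flipped horizontally (left ↔ right).

The lime pentagon is in the bottom-right of the first image and the bottom-left of the second — shapes on opposite sides of the vertical midline have swapped in a mirror flip.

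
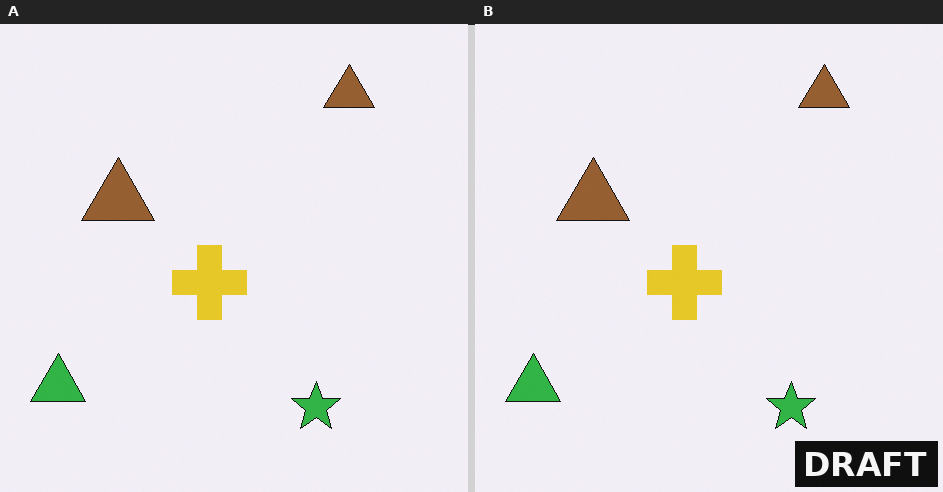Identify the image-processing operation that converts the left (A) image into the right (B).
The image was watermarked with the text "DRAFT" in the lower-right corner.

A dark label reading "DRAFT" appears in the lower-right corner.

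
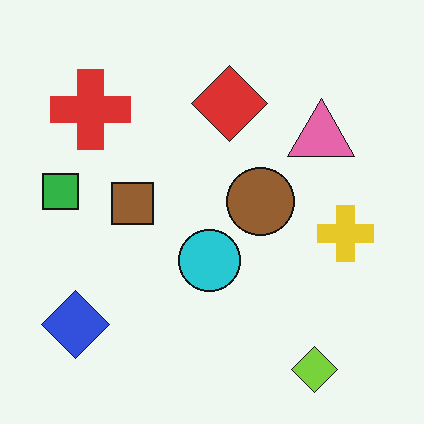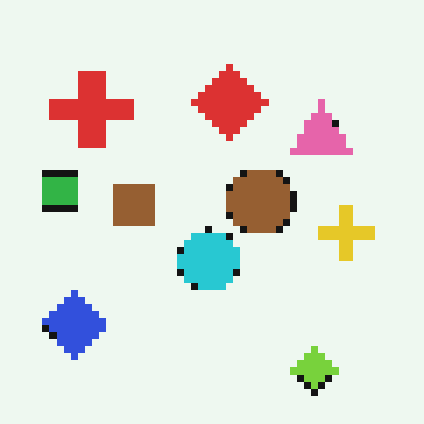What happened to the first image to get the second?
The image was moderately pixelated.

Shapes are reduced to large square blocks; fine edges and outlines are lost — a downscale-then-upscale (mosaic) effect.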